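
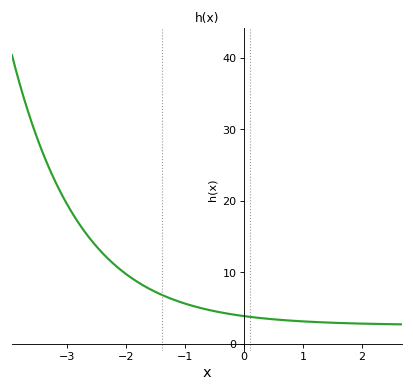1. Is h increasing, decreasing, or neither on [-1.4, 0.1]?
decreasing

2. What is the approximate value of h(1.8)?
2.86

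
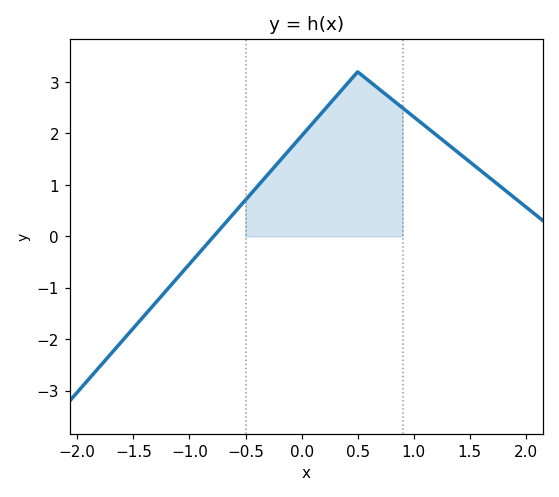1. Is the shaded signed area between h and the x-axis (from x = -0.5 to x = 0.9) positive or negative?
positive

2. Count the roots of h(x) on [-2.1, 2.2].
1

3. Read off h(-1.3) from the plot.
-1.29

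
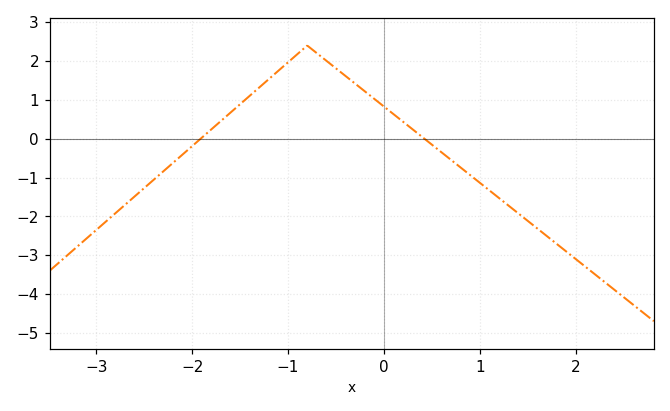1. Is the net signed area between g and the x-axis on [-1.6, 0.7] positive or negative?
positive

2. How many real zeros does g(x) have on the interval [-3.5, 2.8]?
2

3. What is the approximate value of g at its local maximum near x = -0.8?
2.4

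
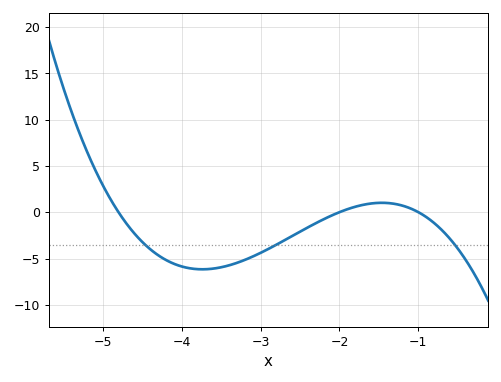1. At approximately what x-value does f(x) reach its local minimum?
-3.74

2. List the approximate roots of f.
-4.8, -2, -1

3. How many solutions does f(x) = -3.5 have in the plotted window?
3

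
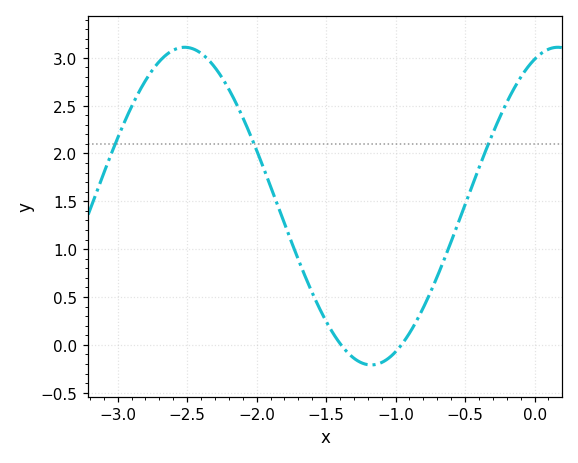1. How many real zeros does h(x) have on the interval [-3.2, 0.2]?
2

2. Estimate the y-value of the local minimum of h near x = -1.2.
-0.2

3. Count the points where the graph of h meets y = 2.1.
3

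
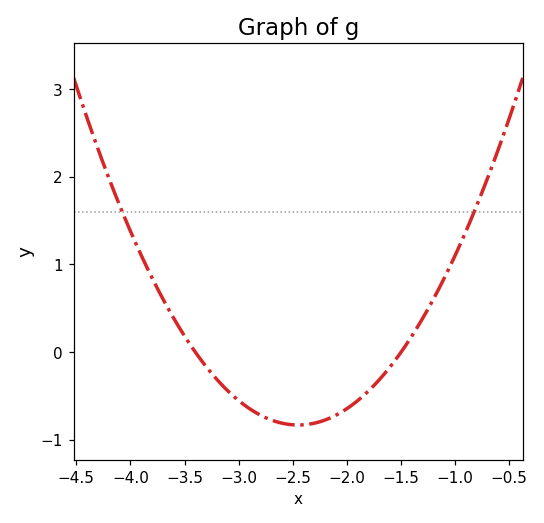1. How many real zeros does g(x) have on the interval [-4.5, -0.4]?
2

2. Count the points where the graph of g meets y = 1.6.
2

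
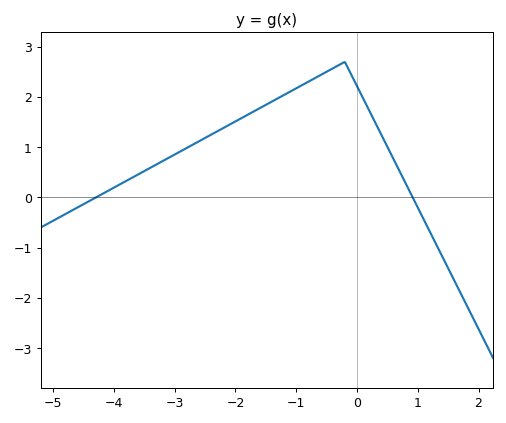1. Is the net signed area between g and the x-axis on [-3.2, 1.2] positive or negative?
positive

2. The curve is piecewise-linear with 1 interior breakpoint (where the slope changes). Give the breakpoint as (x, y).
(-0.2, 2.7)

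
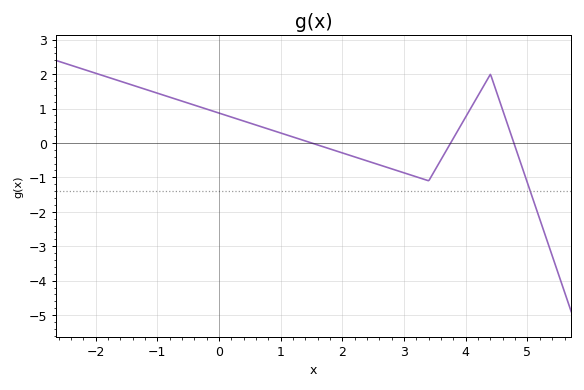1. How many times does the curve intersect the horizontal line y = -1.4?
1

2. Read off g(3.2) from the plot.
-1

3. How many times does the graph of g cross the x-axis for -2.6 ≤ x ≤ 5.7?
3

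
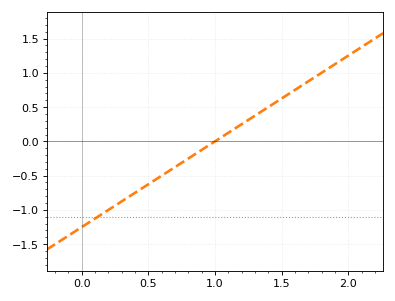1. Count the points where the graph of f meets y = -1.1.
1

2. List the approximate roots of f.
1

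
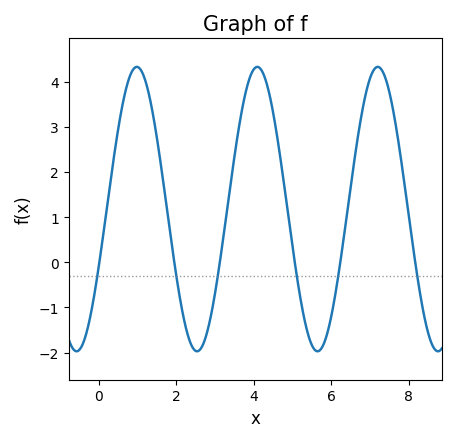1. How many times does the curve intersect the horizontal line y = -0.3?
6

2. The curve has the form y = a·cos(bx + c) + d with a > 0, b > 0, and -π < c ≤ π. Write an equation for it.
y = 3.15cos(2x - 2) + 1.18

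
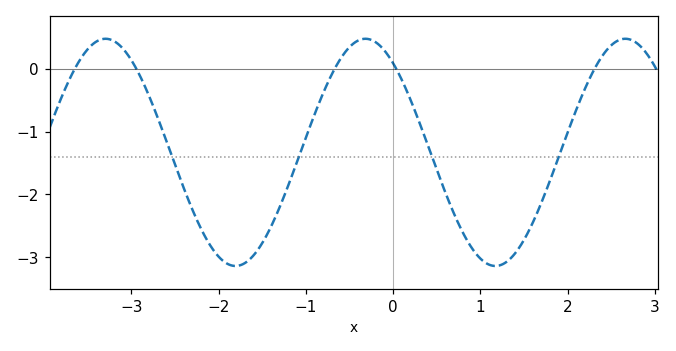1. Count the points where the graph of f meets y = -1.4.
4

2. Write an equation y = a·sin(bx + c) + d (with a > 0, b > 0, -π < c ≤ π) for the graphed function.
y = 1.81sin(2.1x + 2.2) - 1.33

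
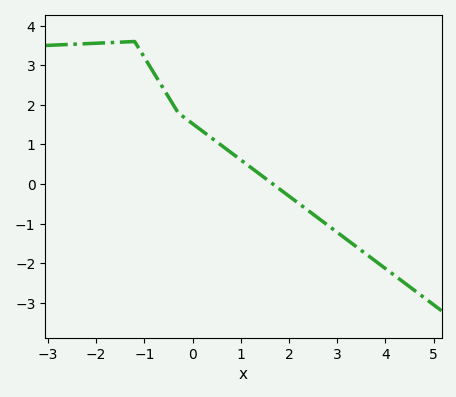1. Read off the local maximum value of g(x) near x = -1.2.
3.6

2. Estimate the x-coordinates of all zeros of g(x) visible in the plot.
1.6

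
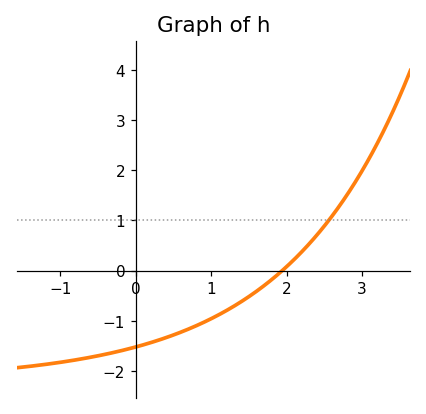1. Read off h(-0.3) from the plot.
-1.6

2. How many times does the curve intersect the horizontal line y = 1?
1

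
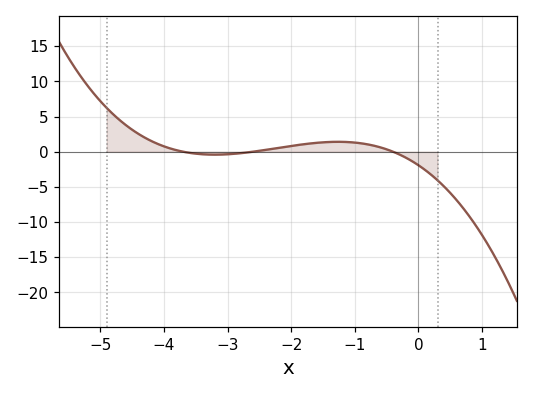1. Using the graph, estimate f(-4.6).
3.78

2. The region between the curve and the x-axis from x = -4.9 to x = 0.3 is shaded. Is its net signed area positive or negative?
positive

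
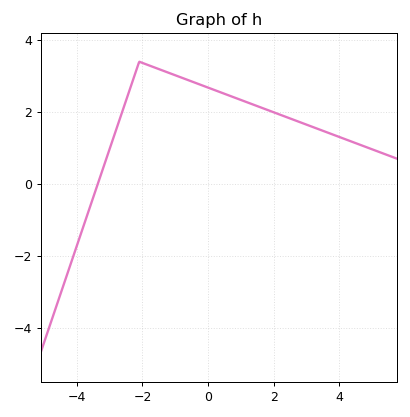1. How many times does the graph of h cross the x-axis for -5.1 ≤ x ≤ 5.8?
1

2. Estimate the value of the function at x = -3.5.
-0.37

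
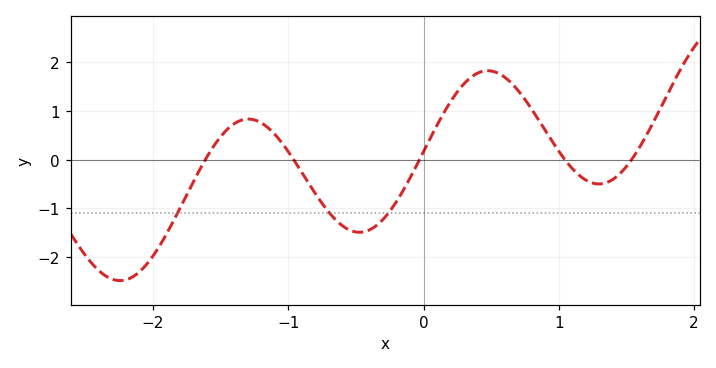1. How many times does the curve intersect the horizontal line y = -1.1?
3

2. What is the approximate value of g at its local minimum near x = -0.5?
-1.5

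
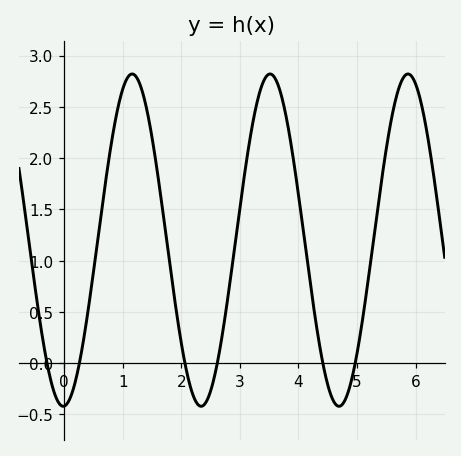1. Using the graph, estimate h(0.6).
1.3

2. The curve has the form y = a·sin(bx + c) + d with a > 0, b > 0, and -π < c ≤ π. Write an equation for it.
y = 1.62sin(2.7x - 1.5) + 1.2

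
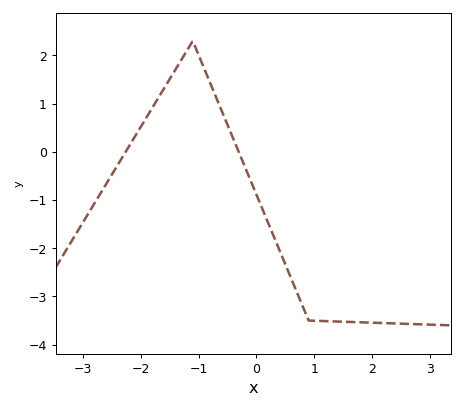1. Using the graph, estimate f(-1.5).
1.5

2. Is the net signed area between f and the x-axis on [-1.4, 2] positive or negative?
negative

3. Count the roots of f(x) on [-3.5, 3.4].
2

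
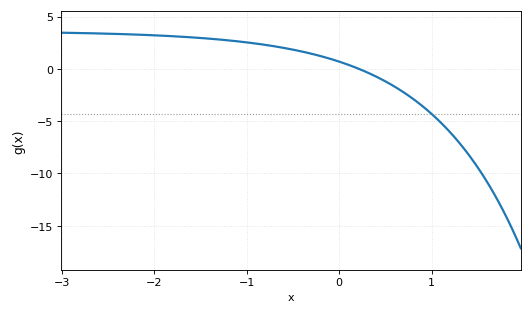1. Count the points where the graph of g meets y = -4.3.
1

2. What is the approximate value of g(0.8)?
-2.88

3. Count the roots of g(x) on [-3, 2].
1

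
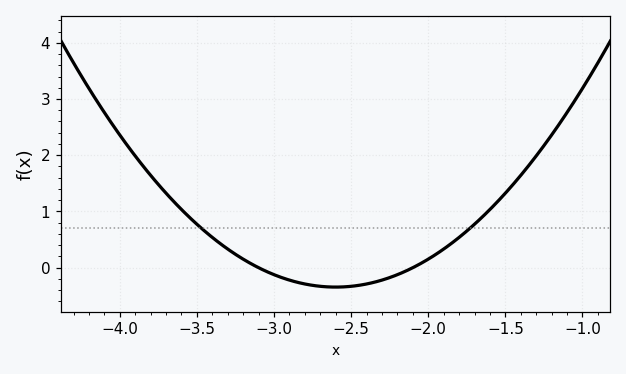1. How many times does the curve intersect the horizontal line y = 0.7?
2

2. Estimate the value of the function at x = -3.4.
0.538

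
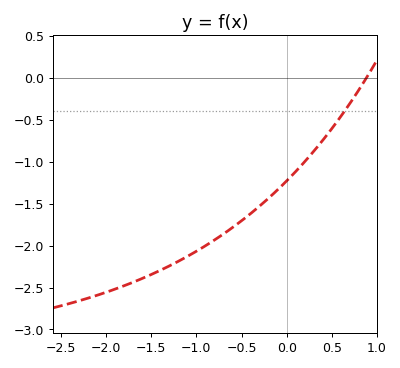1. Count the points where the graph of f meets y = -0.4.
1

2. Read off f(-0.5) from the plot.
-1.71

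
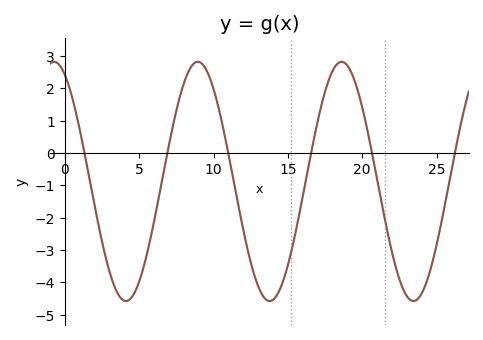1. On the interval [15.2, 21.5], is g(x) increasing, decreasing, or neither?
neither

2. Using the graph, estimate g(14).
-4.5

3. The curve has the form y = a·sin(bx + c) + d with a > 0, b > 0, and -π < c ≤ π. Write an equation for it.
y = 3.7sin(0.65x + 2) - 0.88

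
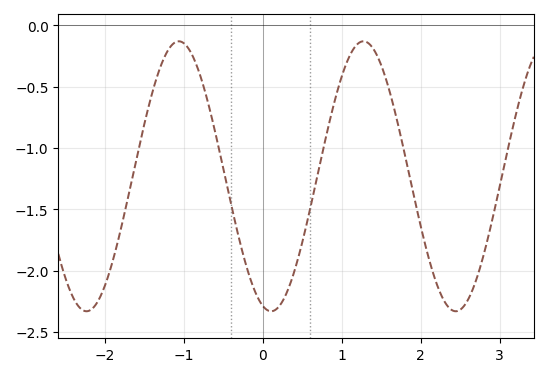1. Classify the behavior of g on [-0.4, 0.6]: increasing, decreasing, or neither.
neither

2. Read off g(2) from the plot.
-1.65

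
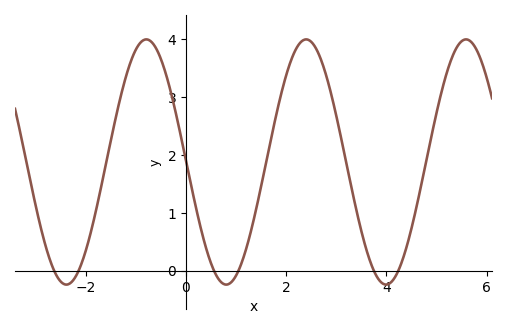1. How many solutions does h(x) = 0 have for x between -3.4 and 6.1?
6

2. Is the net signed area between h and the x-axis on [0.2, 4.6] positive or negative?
positive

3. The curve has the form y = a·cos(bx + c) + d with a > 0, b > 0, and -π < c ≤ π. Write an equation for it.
y = 2.12cos(2x + 1.6) + 1.88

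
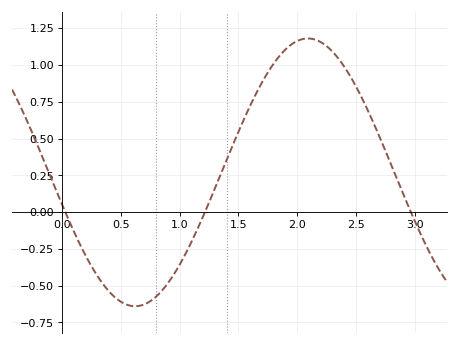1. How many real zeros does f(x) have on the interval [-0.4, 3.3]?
3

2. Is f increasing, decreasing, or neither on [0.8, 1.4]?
increasing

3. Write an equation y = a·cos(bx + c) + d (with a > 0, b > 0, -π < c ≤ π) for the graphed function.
y = 0.91cos(2.1x + 1.8) + 0.27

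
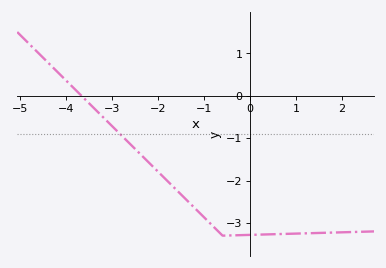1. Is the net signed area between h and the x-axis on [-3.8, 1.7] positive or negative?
negative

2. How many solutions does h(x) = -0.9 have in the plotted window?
1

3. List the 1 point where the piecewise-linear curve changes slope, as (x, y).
(-0.6, -3.3)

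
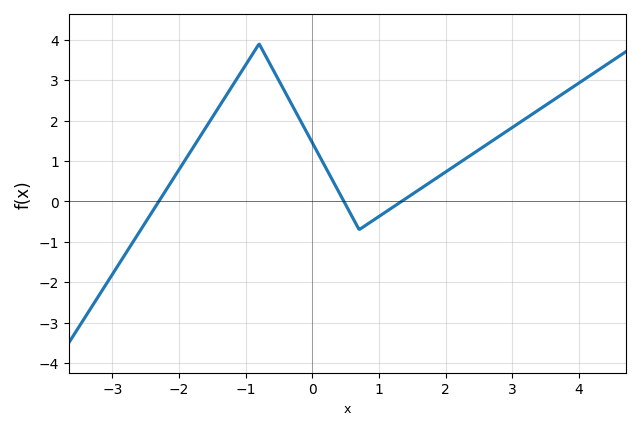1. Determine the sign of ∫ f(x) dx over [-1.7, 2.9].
positive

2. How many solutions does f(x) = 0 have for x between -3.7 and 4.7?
3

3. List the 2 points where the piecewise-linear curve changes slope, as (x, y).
(-0.8, 3.9); (0.7, -0.7)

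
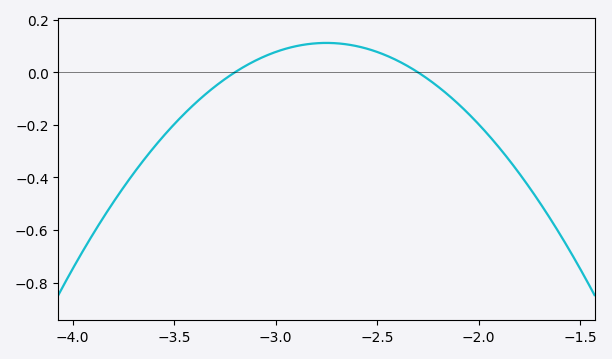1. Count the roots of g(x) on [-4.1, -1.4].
2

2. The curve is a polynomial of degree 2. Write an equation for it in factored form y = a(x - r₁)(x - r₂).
y = -0.55(x + 3.2)(x + 2.3)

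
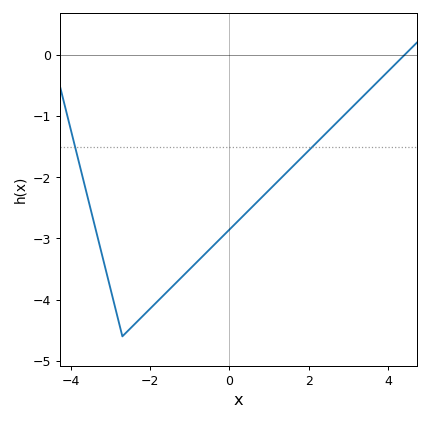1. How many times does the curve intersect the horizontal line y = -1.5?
2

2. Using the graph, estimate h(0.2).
-2.73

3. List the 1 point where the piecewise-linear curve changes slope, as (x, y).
(-2.7, -4.6)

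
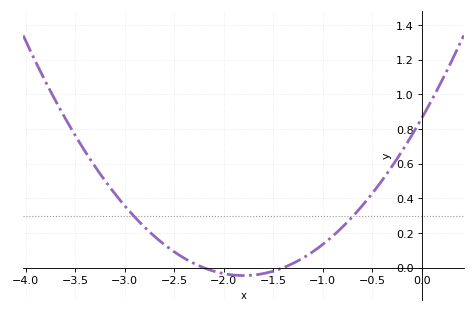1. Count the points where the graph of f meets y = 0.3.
2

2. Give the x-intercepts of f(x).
-2.2, -1.4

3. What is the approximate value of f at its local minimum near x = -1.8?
-0.04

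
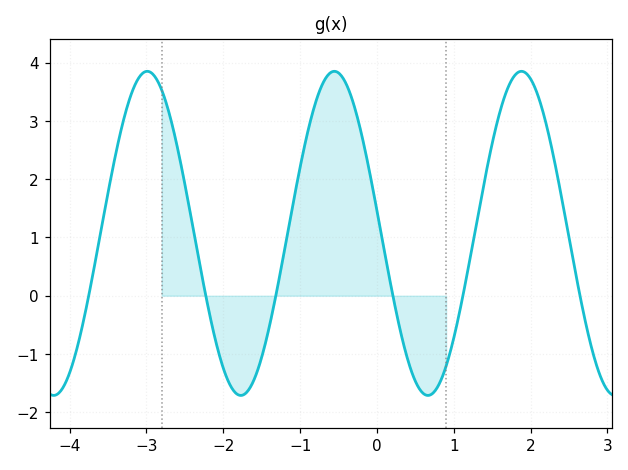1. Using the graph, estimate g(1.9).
3.8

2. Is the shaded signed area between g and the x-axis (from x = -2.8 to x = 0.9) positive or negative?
positive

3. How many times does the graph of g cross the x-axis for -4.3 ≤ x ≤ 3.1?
6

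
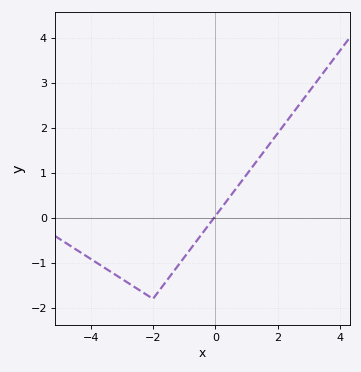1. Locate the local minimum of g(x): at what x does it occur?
-2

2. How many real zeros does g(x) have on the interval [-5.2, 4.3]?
1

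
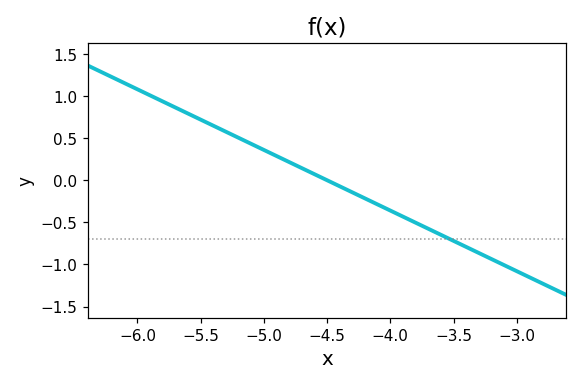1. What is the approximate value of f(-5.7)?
0.864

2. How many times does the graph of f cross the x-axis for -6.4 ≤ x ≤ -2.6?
1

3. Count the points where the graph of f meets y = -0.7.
1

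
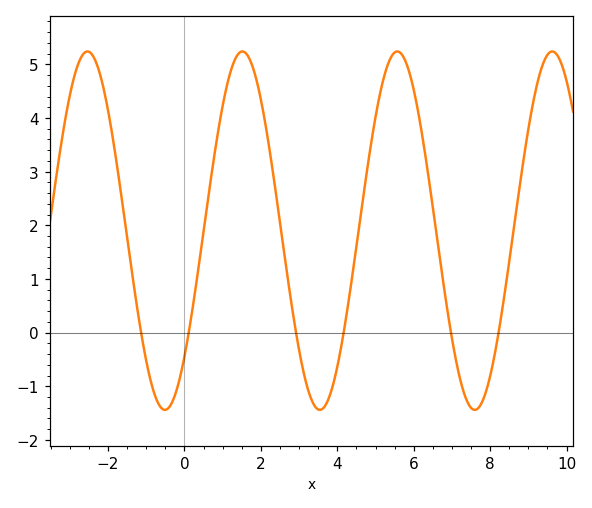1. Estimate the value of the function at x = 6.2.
3.8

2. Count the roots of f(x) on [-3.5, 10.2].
6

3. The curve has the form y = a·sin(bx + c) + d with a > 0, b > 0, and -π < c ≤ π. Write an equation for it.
y = 3.34sin(1.6x - 0.78) + 1.9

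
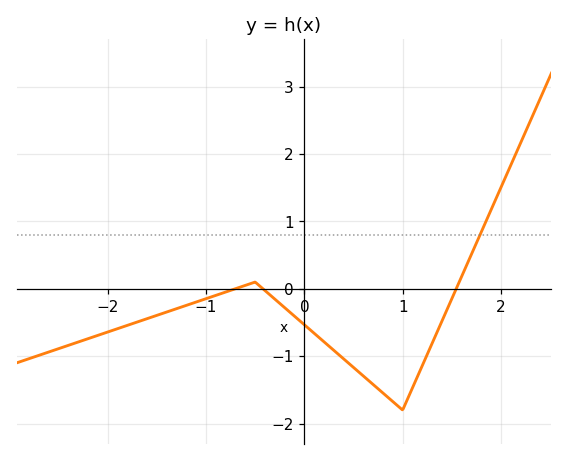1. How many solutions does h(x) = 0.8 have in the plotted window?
1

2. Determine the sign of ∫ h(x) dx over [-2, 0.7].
negative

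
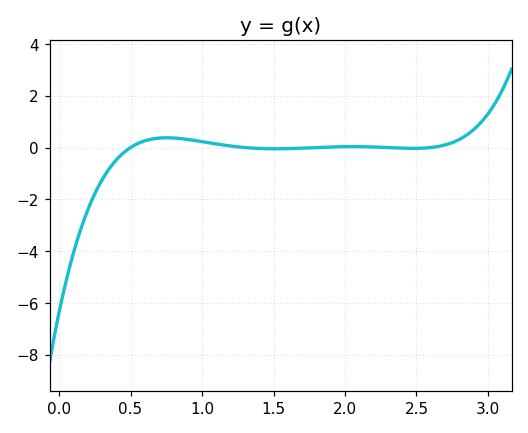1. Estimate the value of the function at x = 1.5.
0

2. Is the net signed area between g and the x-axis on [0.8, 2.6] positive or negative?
positive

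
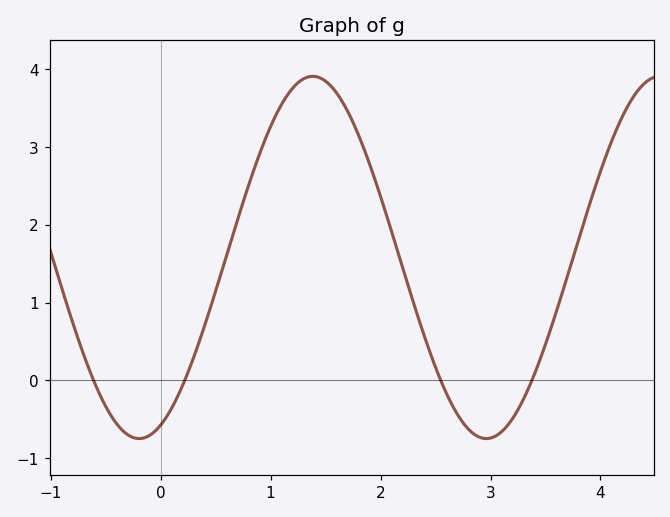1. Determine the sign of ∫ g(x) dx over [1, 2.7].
positive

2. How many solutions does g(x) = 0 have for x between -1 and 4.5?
4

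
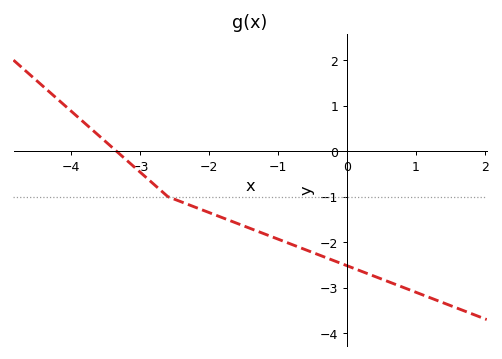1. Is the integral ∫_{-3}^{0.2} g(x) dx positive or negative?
negative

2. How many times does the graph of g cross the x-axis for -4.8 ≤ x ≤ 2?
1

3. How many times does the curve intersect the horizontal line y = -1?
1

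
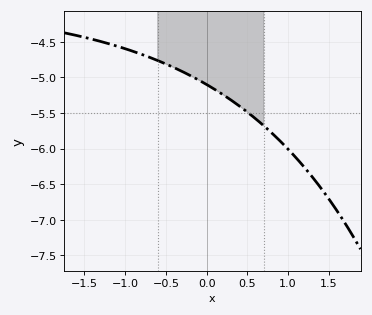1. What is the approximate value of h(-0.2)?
-4.97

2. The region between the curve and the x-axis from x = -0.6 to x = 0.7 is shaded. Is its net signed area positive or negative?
negative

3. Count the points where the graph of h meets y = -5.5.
1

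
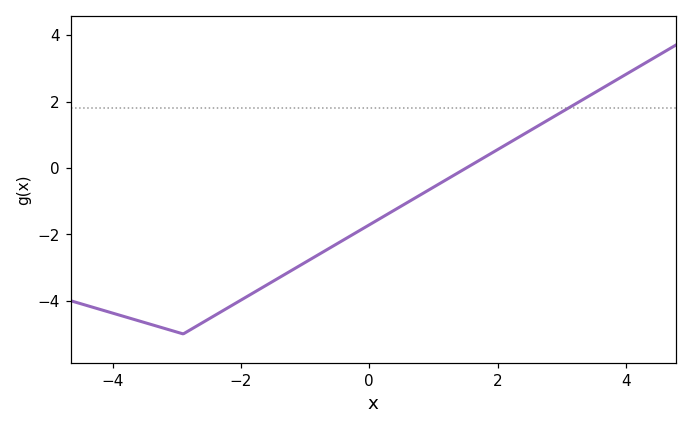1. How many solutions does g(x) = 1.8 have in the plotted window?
1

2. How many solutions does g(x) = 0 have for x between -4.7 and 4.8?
1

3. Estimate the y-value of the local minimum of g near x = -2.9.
-5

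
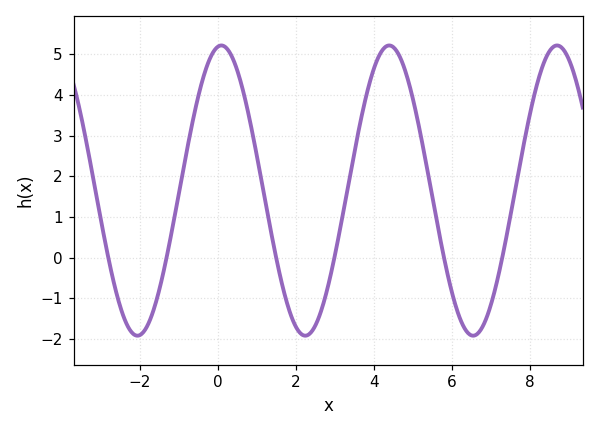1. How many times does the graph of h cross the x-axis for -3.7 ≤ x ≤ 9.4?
6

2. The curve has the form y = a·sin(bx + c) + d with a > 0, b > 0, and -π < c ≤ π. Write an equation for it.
y = 3.57sin(1.5x + 1.4) + 1.65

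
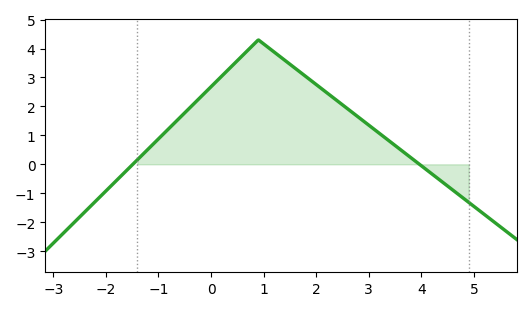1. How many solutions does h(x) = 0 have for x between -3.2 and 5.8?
2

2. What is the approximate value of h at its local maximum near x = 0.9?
4.3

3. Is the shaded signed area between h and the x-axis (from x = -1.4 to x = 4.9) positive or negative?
positive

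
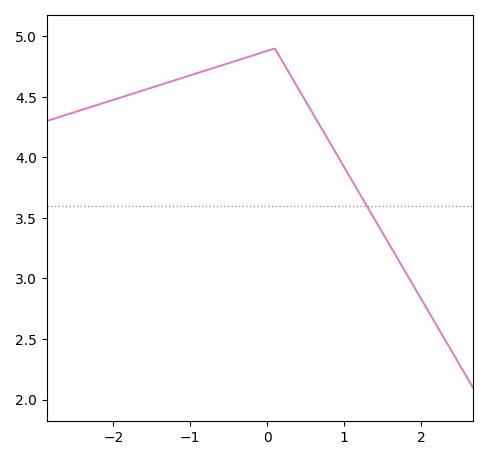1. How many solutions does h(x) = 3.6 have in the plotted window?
1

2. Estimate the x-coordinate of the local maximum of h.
0.1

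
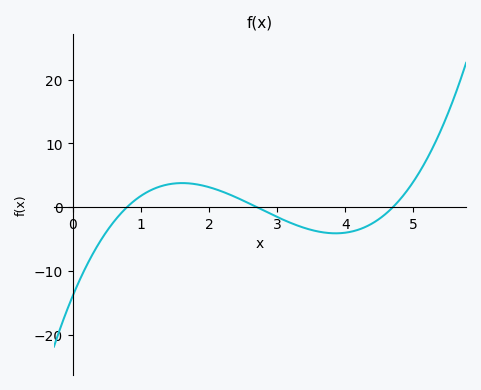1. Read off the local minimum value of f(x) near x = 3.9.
-4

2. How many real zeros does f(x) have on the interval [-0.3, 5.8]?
3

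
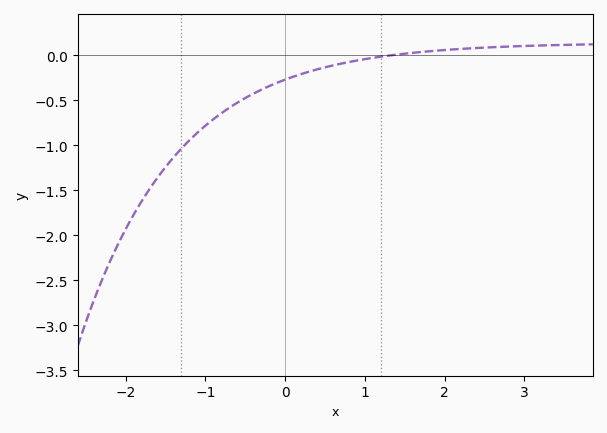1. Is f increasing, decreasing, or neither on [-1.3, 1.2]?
increasing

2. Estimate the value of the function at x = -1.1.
-0.859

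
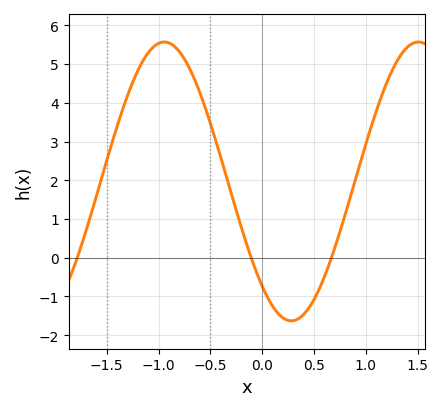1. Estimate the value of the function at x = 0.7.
0.245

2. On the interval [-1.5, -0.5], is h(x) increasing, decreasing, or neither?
neither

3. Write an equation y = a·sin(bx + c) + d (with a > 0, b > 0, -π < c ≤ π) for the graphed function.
y = 3.6sin(2.56x - 2.29) + 1.97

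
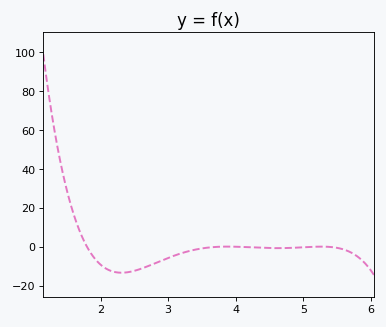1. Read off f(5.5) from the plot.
-0.451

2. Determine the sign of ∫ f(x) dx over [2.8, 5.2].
negative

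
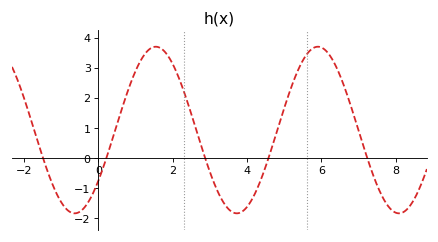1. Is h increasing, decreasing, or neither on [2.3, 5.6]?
neither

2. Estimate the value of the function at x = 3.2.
-1.1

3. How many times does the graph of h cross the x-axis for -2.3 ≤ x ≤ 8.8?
5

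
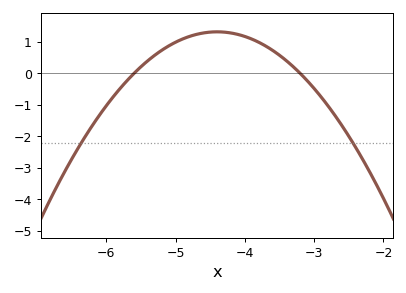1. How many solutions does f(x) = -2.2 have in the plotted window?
2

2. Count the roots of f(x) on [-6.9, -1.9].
2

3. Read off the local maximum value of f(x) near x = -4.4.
1.3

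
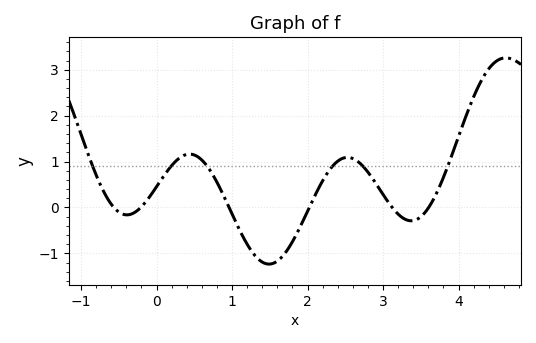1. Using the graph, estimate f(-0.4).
-0.161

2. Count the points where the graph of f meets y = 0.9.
6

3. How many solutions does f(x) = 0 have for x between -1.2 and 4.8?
6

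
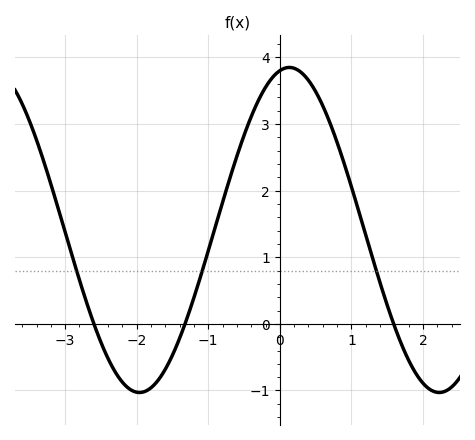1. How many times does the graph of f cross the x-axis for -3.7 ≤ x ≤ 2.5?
3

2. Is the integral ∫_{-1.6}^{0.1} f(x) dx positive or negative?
positive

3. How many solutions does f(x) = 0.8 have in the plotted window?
3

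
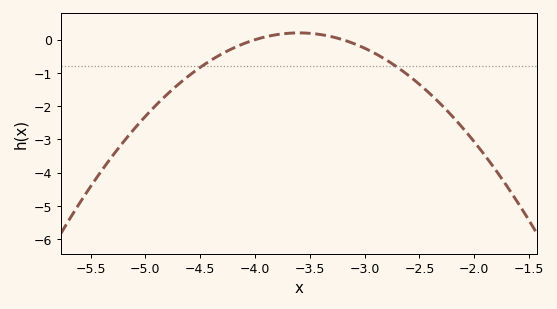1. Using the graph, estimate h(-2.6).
-1.1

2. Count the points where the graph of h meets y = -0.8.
2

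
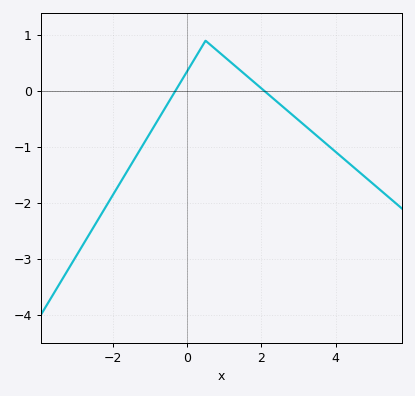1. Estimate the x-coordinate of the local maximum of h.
0.5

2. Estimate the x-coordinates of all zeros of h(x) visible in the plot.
-0.314, 2.09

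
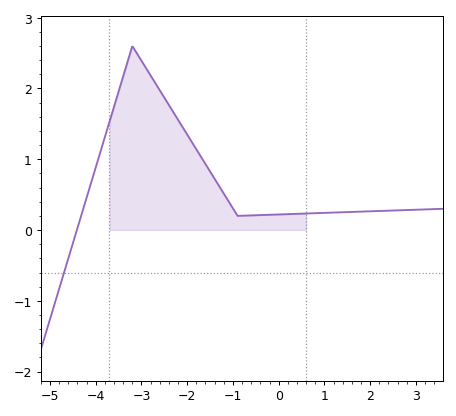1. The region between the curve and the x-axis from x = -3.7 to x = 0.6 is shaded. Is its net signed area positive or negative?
positive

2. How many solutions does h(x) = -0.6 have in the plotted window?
1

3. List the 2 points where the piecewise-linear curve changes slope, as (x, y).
(-3.2, 2.6); (-0.9, 0.2)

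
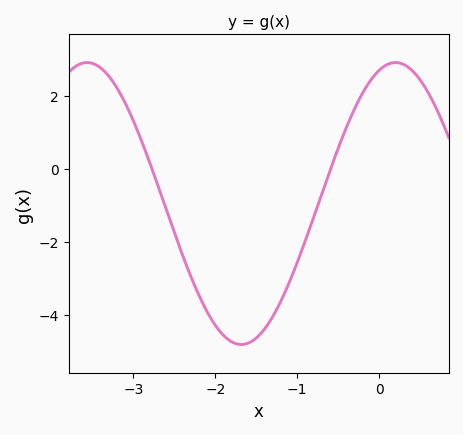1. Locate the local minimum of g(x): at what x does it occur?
-1.68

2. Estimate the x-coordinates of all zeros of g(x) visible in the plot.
-2.77, -0.593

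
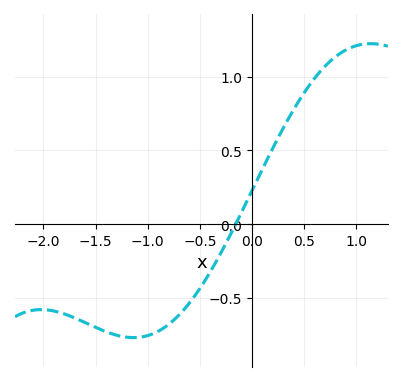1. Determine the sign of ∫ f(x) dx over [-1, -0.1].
negative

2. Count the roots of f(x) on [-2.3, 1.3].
1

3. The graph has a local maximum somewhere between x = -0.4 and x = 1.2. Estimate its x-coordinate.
1.15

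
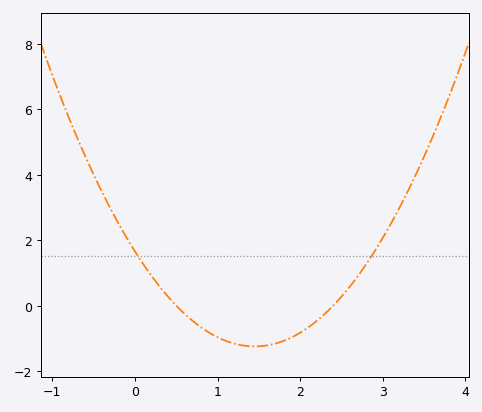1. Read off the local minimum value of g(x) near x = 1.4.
-1.2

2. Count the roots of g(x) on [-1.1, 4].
2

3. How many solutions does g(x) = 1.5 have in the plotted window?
2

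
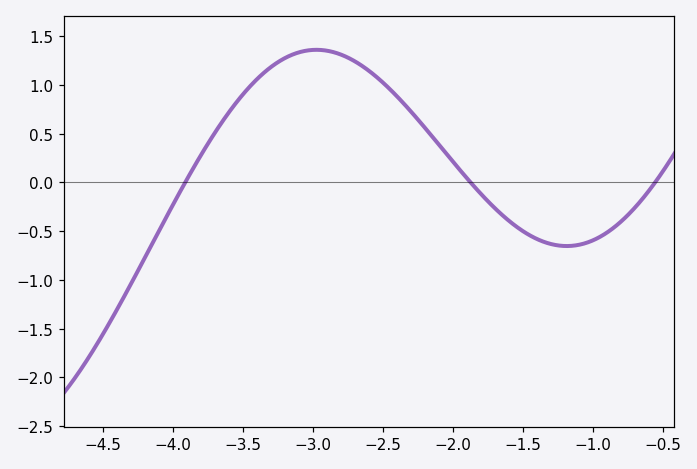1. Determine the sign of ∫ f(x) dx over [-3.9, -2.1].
positive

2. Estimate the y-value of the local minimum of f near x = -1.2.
-0.65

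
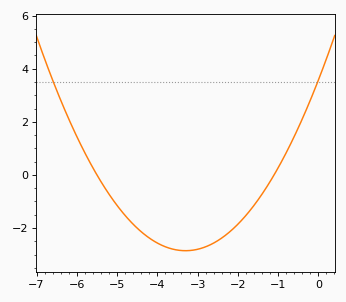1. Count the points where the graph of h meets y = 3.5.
2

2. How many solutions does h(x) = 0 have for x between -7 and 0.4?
2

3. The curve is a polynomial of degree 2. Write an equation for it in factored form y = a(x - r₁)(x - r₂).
y = 0.59(x + 5.5)(x + 1.1)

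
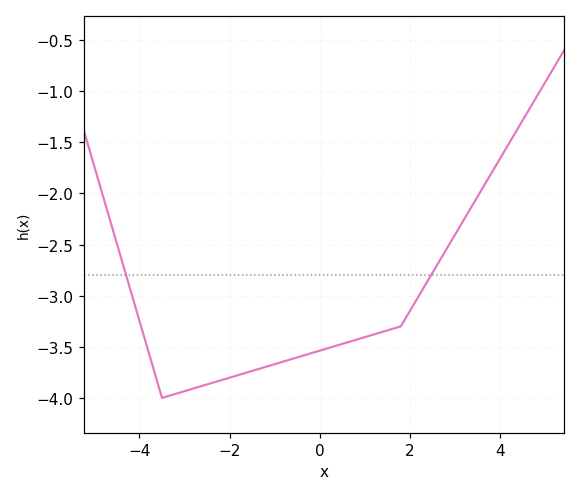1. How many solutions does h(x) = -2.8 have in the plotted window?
2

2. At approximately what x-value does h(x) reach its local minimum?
-3.4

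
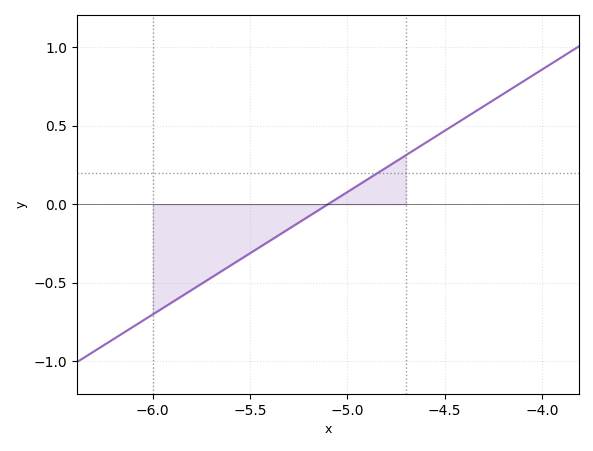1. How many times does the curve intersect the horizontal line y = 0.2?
1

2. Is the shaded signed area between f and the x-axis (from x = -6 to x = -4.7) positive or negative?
negative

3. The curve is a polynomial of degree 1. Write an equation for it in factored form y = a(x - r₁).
y = 0.78(x + 5.1)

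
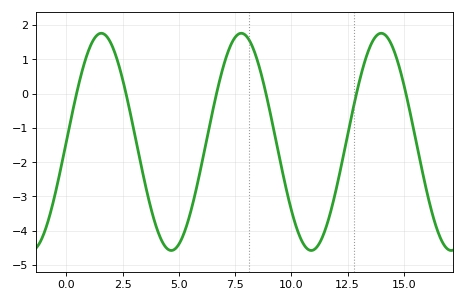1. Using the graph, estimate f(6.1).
-1.8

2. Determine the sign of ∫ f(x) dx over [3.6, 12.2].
negative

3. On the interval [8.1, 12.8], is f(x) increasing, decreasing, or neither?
neither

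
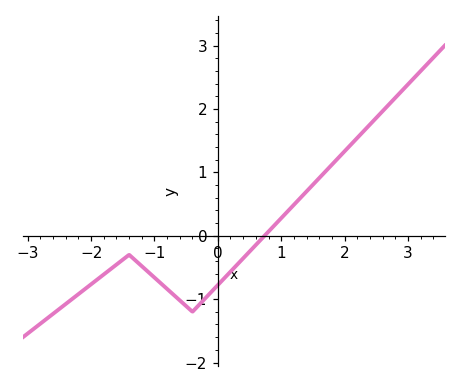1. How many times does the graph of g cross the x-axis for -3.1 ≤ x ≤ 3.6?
1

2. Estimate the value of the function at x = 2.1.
1.44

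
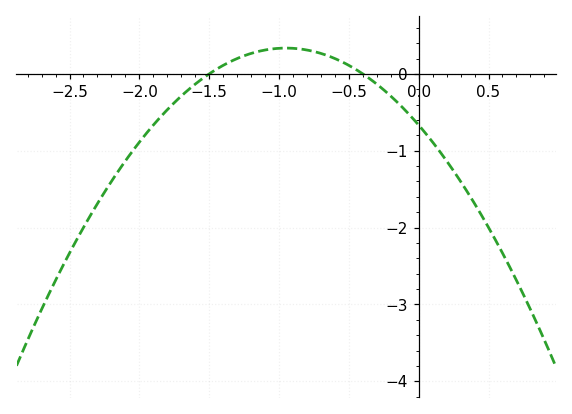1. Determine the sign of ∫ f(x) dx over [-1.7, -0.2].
positive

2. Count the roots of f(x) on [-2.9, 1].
2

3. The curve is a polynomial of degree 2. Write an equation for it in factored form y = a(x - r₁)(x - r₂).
y = -1.11(x + 1.5)(x + 0.4)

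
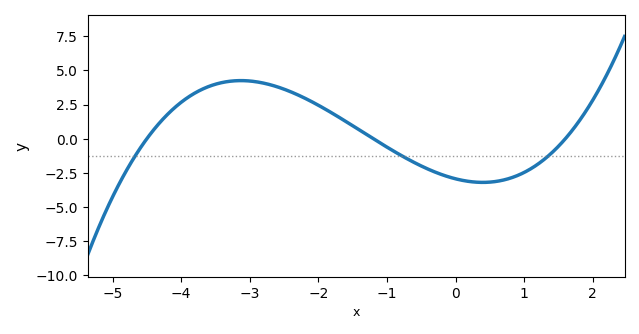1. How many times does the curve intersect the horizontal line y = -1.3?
3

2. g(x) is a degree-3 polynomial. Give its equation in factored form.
y = 0.34(x + 4.5)(x + 1.2)(x - 1.6)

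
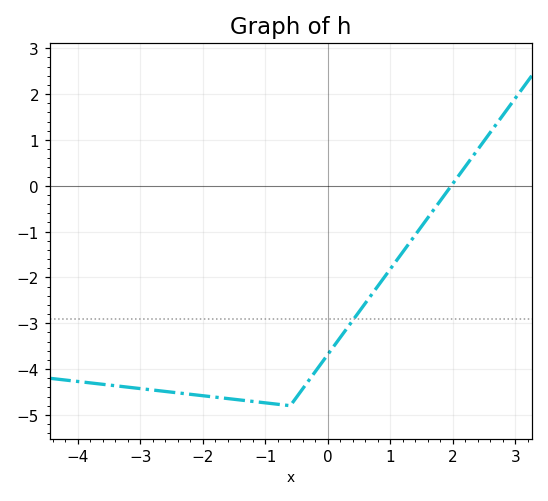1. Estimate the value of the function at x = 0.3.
-3.1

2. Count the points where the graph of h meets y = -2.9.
1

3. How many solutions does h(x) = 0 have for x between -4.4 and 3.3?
1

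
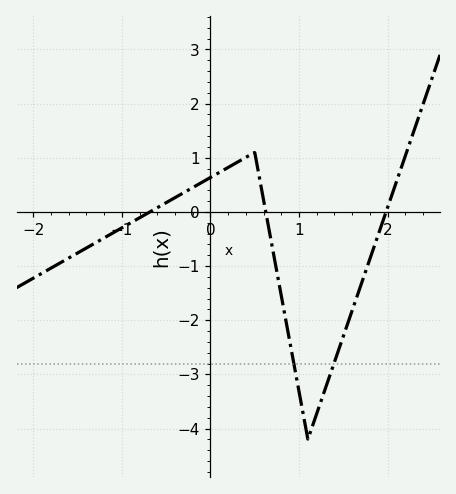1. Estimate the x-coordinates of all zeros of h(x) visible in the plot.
-0.7, 0.6, 2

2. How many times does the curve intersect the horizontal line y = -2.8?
2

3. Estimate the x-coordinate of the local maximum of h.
0.5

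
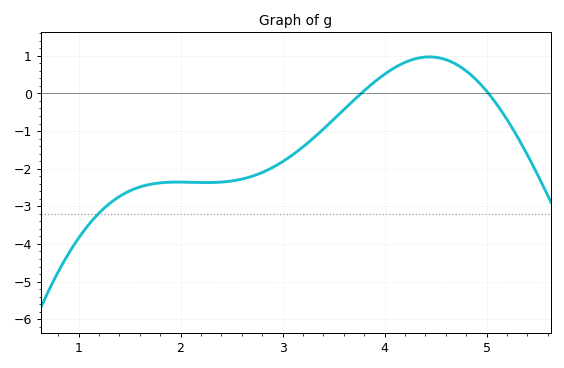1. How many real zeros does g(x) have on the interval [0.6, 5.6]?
2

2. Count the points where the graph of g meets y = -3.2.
1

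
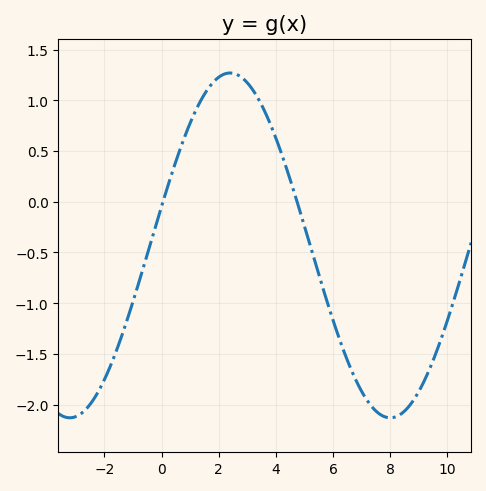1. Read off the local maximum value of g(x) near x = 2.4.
1.25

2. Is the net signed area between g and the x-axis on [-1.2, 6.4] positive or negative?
positive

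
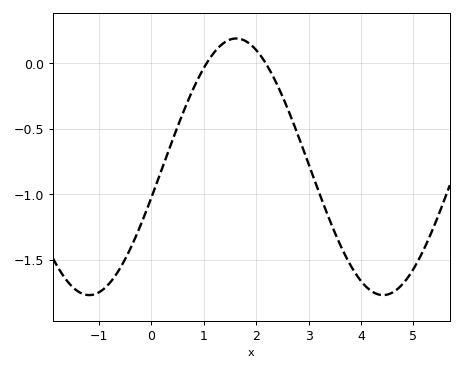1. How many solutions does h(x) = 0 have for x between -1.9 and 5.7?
2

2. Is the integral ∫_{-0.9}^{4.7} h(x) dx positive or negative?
negative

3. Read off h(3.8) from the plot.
-1.55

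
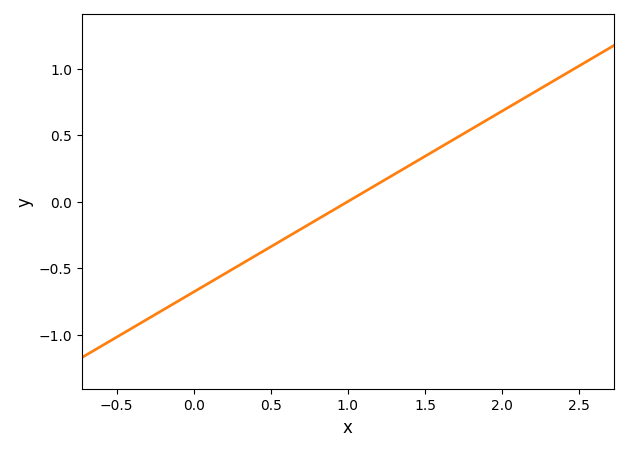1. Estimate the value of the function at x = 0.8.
-0.15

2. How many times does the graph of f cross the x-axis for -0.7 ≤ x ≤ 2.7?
1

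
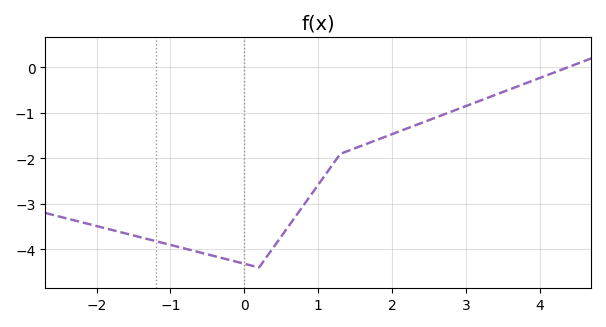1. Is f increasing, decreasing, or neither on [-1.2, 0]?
decreasing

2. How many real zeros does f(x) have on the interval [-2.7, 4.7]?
1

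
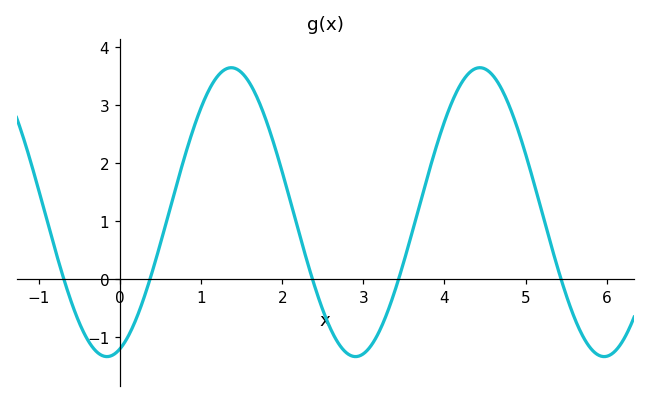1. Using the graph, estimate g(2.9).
-1.3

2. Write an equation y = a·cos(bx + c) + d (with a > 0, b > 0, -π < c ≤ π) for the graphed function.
y = 2.49cos(2x - 2.8) + 1.16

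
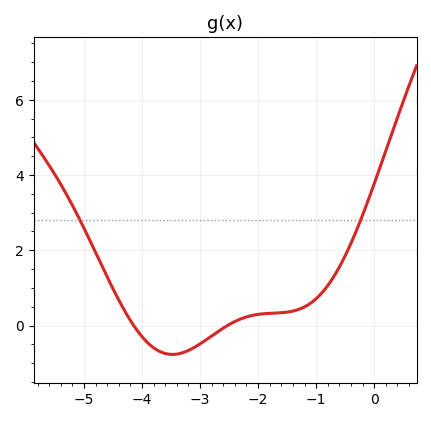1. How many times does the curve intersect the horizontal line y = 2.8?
2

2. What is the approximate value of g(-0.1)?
3.34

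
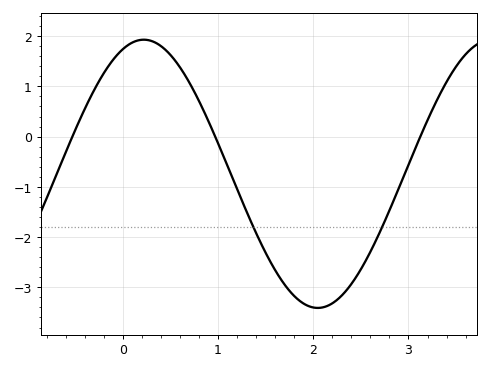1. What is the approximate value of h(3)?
-0.56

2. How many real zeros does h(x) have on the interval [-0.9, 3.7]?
3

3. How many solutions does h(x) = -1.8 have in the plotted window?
2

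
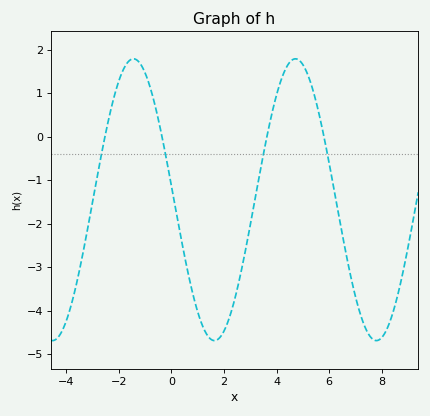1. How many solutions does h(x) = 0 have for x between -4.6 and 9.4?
4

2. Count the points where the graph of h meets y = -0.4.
4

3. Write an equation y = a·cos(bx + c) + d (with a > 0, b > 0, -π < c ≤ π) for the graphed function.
y = 3.24cos(1.02x + 1.47) - 1.45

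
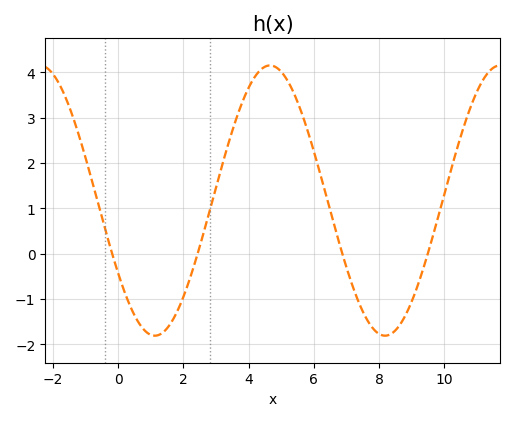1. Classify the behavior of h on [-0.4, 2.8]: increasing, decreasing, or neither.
neither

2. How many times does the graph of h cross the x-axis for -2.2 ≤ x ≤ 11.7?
4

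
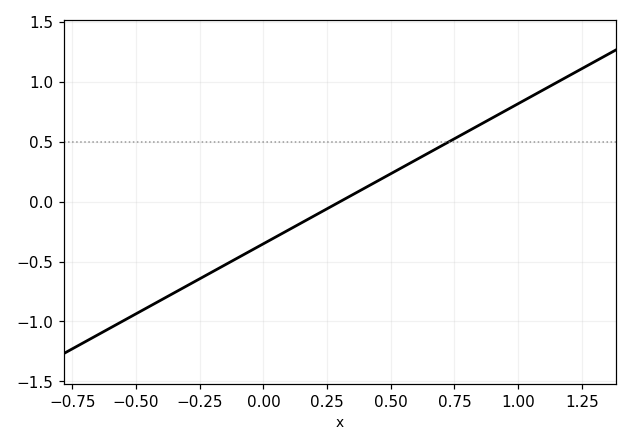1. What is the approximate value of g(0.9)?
0.7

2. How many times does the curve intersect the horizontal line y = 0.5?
1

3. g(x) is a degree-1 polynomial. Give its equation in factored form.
y = 1.17(x - 0.3)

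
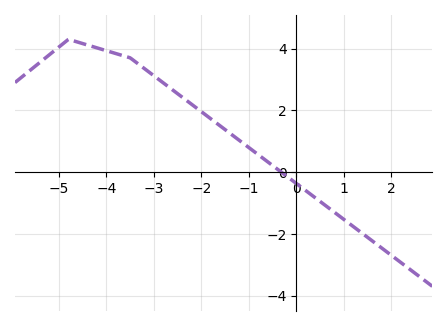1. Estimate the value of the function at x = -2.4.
2.42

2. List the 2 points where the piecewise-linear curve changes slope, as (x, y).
(-4.8, 4.3); (-3.5, 3.7)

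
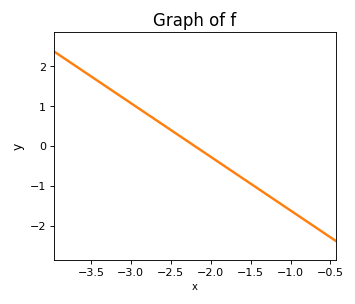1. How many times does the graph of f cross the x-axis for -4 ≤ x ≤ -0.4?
1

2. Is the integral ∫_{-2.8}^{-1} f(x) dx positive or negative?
negative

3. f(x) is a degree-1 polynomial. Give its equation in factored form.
y = -1.35(x + 2.2)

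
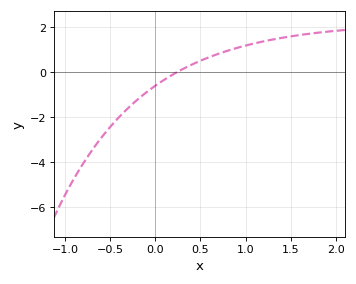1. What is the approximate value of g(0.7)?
0.8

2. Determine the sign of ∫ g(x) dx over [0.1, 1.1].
positive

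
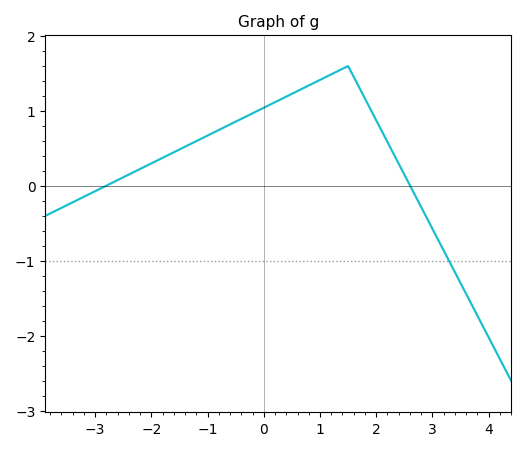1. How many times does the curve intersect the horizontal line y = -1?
1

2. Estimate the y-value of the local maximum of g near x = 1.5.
1.6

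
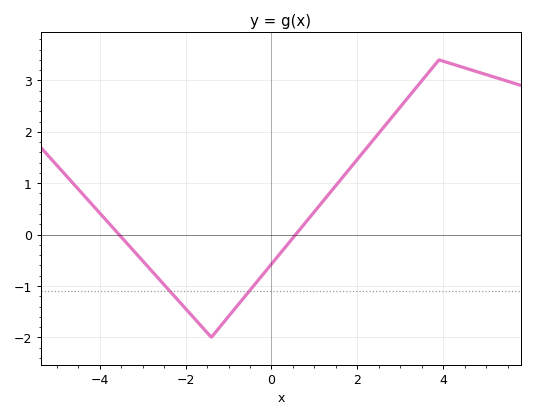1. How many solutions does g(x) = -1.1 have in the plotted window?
2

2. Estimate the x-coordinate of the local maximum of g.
4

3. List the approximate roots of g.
-3.6, 0.6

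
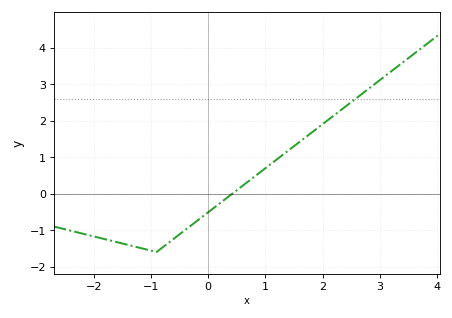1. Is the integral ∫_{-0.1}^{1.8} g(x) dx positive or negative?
positive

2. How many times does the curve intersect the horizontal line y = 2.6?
1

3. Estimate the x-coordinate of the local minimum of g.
-0.9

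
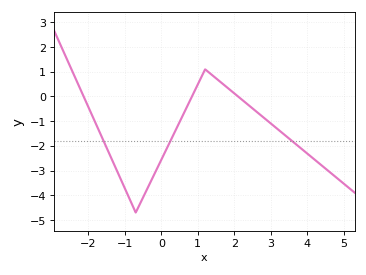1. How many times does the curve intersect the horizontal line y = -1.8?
3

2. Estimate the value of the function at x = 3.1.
-1.22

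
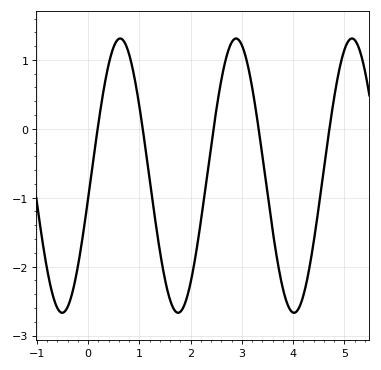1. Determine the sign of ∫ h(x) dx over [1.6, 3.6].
negative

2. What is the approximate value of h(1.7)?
-2.6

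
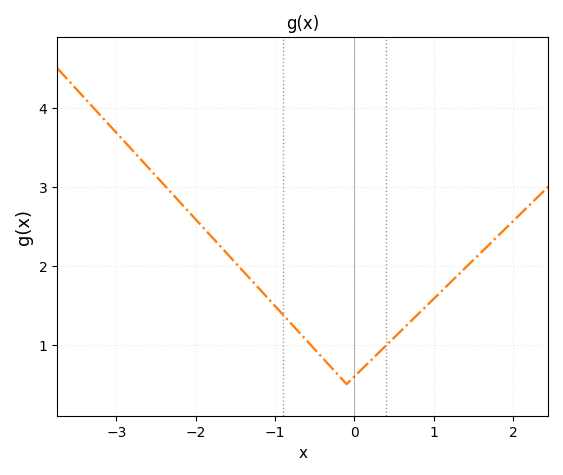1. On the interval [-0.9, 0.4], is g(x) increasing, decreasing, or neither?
neither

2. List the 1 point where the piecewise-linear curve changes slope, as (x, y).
(-0.1, 0.5)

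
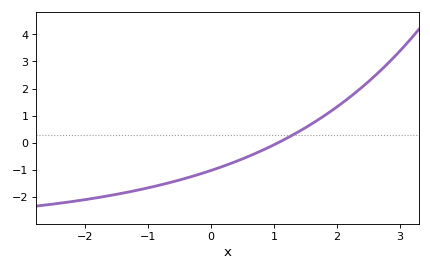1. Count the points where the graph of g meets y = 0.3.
1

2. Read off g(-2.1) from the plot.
-2.14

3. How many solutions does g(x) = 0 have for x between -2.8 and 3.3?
1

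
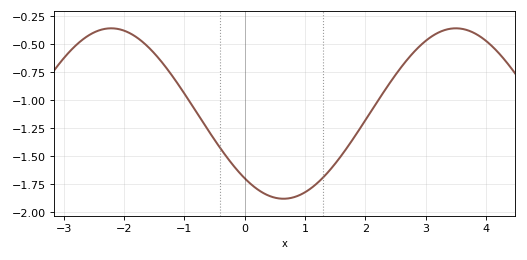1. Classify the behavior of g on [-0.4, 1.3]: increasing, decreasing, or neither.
neither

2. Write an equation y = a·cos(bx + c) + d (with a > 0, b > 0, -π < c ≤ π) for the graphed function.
y = 0.76cos(1.1x + 2.4) - 1.12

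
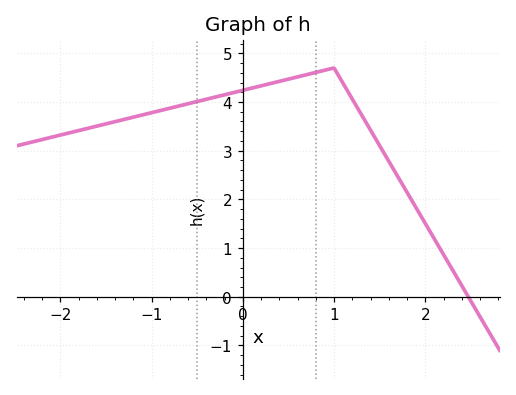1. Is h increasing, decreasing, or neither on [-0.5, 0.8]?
increasing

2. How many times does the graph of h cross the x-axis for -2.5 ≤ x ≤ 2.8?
1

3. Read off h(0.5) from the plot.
4.47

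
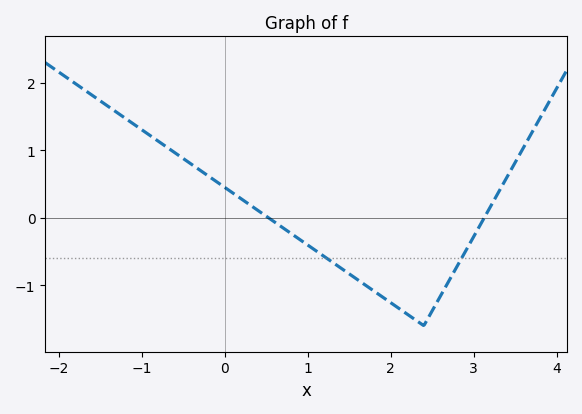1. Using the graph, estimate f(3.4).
0.6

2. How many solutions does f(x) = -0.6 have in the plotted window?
2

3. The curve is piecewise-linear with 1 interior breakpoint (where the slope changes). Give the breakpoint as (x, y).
(2.4, -1.6)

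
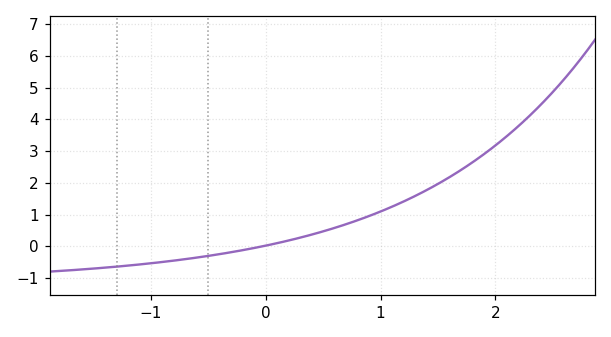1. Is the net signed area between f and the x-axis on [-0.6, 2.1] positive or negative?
positive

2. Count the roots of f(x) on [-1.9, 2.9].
1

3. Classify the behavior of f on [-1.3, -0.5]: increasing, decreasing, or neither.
increasing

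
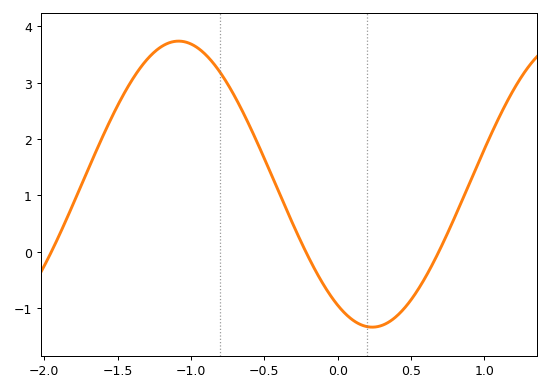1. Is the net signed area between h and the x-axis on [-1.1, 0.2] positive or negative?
positive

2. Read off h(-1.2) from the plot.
3.64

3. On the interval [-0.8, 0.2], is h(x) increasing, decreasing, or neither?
decreasing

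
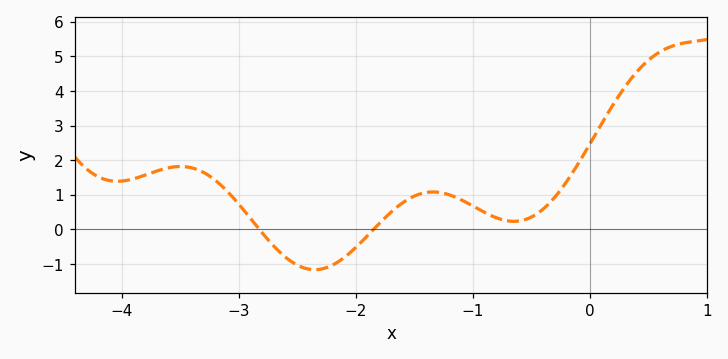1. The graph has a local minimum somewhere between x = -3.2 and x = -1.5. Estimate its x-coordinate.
-2.35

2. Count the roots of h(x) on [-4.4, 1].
2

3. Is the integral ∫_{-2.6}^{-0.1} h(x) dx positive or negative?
positive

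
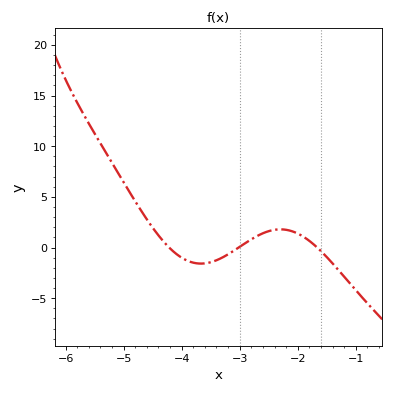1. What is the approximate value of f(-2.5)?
1.5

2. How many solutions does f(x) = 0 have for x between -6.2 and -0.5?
3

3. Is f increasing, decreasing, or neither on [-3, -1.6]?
neither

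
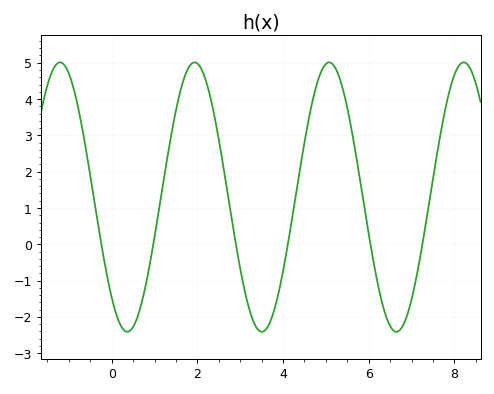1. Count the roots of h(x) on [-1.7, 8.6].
6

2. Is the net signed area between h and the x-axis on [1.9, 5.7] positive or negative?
positive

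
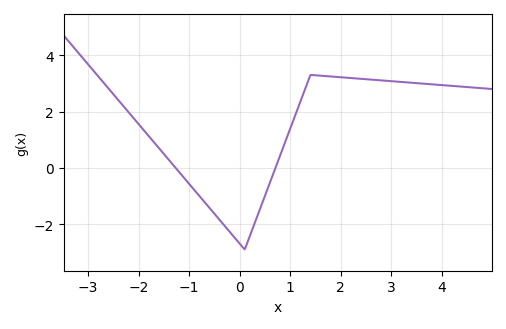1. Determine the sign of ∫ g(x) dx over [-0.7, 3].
positive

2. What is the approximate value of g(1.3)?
2.82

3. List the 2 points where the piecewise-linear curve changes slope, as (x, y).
(0.1, -2.9); (1.4, 3.3)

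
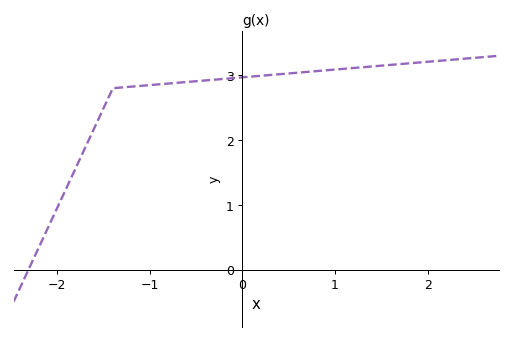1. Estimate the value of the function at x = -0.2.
2.9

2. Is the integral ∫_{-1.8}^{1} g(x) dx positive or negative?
positive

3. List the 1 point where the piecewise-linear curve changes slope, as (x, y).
(-1.4, 2.8)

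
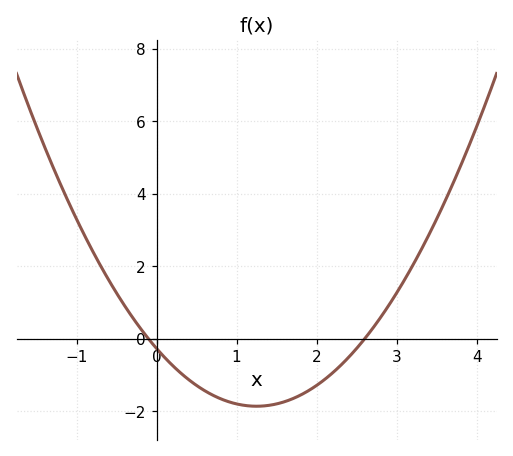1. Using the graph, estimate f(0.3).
-1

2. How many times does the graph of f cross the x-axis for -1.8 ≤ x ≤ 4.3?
2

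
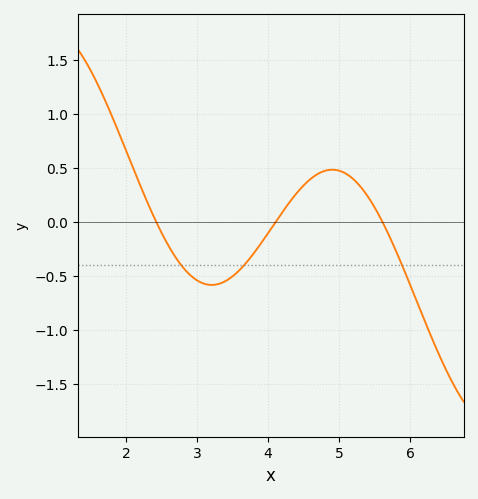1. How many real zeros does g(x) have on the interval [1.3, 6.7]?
3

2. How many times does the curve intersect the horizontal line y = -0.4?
3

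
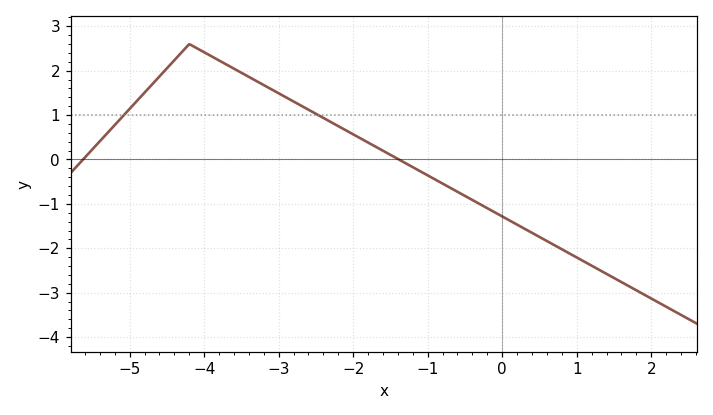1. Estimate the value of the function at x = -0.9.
-0.45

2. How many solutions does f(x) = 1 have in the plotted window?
2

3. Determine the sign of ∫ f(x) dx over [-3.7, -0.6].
positive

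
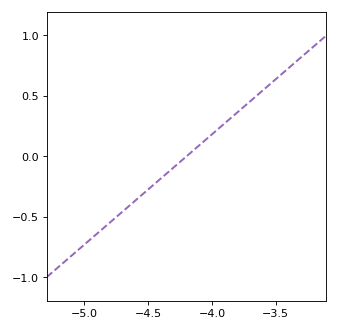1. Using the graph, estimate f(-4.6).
-0.364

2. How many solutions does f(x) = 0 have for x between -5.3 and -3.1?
1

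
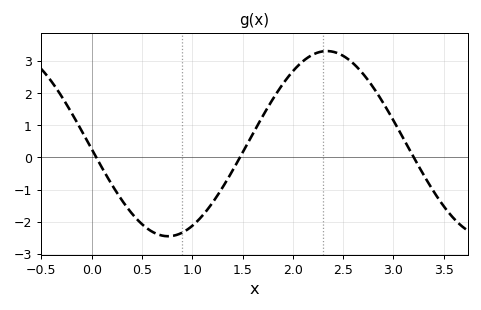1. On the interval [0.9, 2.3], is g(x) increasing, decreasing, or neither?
increasing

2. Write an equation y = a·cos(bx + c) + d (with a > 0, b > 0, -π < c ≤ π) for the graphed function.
y = 2.88cos(1.99x + 1.63) + 0.43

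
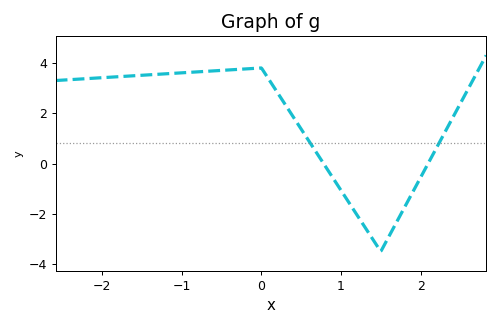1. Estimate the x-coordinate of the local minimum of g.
1.5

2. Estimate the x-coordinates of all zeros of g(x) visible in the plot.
0.781, 2.09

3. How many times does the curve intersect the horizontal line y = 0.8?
2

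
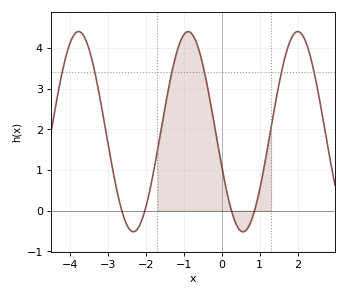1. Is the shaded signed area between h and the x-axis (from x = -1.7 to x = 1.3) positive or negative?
positive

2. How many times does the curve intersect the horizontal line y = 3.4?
6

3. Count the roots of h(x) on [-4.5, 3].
4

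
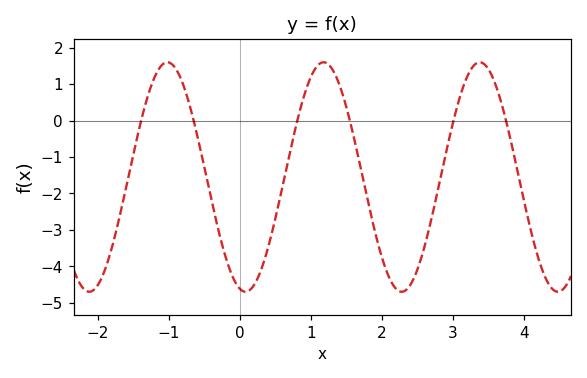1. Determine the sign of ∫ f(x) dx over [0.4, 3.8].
negative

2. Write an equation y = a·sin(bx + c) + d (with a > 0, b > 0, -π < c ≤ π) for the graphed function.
y = 3.15sin(2.86x - 1.8) - 1.55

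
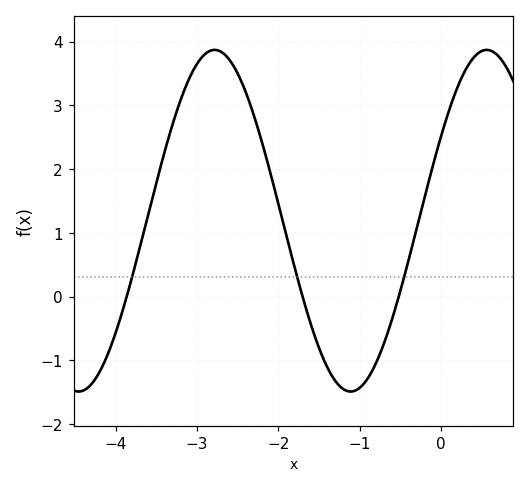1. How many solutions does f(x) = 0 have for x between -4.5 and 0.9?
3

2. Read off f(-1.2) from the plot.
-1.45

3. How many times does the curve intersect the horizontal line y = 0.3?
3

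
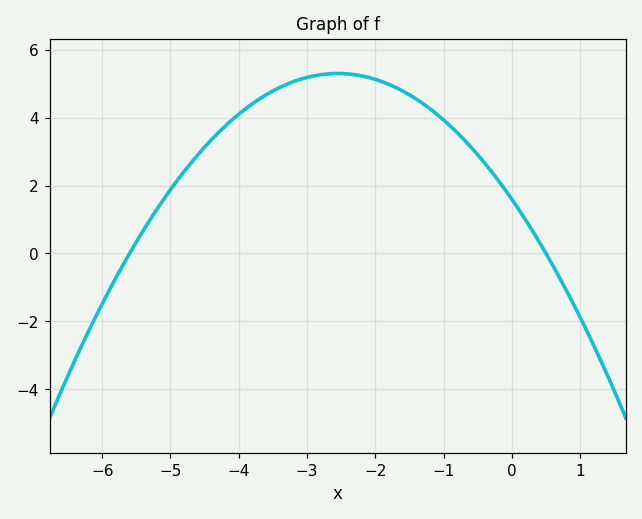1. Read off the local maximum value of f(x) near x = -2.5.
5.3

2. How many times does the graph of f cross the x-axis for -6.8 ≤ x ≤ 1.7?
2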